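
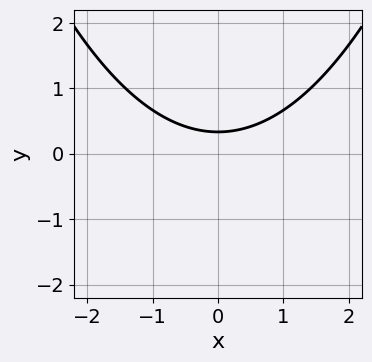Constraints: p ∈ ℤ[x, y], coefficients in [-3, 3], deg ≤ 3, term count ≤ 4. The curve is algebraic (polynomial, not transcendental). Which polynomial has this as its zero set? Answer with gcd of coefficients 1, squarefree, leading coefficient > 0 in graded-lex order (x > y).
x^2 - 3*y + 1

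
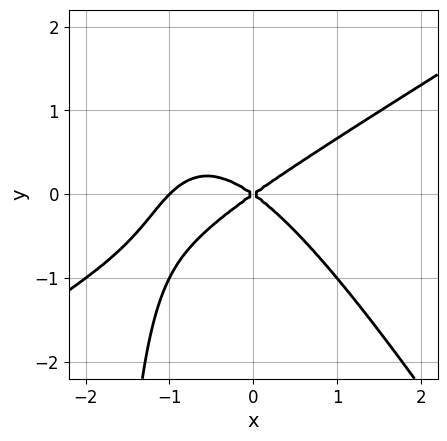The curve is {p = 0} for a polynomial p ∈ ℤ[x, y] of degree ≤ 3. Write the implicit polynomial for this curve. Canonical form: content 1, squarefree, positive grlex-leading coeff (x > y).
x^3 - x^2*y - x*y^2 + x^2 - 2*y^2

1. The degree is 3 — no degree-2 curve has this shape.
2. Observable constraints: among the integer gridlines, it crosses the x-axis at x ∈ {-1, 0}; it crosses the y-axis at the gridline y = 0.
3. These observations pin down the coefficients.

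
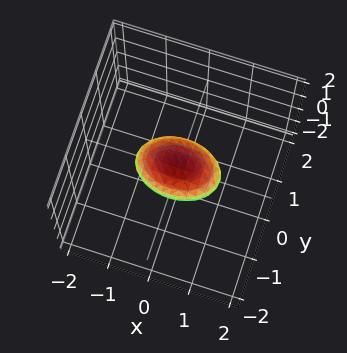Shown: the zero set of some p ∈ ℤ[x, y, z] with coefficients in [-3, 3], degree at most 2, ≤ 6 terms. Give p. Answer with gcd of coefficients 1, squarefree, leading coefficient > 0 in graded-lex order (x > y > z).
x^2 + 2*y^2 + 2*z^2 - 1

Degree: bounded and convex; a quadric, so deg p = 2.
Symmetries: it's symmetric under z → −z, forcing even powers of z; mirror symmetry x ↦ −x ⇒ only even powers of x; mirror symmetry y ↦ −y ⇒ only even powers of y.
Checking where it meets the axes: the x-axis gridline crossings are at x ∈ {-1, 1}.
Together with the visible shape, these determine p as stated.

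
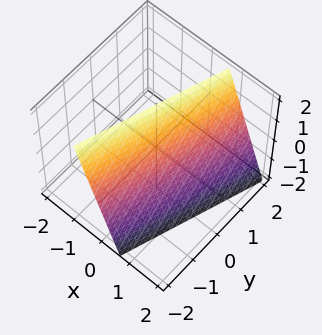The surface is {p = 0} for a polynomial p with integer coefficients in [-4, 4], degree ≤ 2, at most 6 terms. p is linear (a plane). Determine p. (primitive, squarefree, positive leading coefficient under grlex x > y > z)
3*x - y + z - 2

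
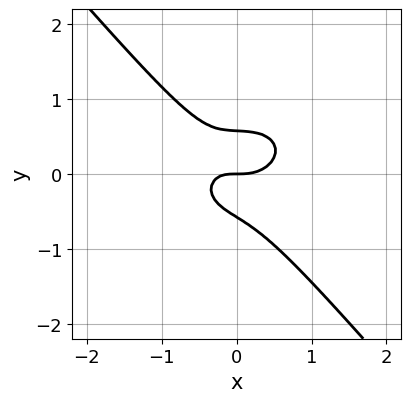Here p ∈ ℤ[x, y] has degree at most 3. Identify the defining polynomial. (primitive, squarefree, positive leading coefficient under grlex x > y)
First, deg p = 3. The shape is more complex than any degree-2 curve.
Then, observable constraints: it crosses the y-axis at the gridline y = 0; one x-axis crossing is at x = 0.
Finally, together with the visible shape, these determine p as stated.

2*x^3 + 2*x*y^2 + 3*y^3 - x*y - y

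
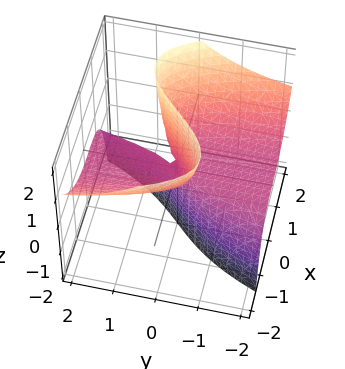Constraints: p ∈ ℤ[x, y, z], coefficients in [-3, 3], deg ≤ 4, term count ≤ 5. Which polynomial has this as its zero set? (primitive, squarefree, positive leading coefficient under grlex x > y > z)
(a) deg p = 3.
(b) From the visible intercepts: it meets the x-axis at x = 0 (among the integer gridlines); the visible z-axis segment lies entirely on the surface.
(c) Fitting integer coefficients to these (and the overall shape) gives p.

x^3 - 2*x*z + 2*y*z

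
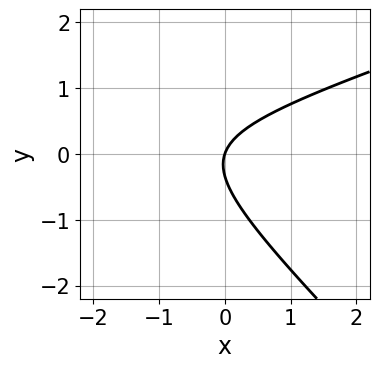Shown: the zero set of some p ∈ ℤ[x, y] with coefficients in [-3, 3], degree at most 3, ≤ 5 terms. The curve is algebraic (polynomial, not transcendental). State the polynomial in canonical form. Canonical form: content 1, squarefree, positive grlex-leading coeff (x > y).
x^2 - 2*x*y - 3*y^2 + 3*x - y

First, degree: a generic line meets the curve in up to 2 points, so deg p = 2.
Next, observable constraints: it crosses the y-axis at the gridline y = 0; it meets the x-axis at x = 0 (among the integer gridlines).
Finally, assembling these constraints gives the stated polynomial.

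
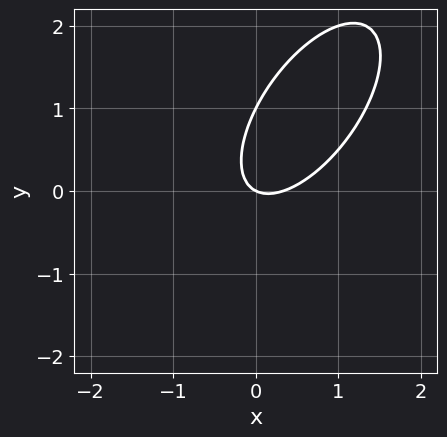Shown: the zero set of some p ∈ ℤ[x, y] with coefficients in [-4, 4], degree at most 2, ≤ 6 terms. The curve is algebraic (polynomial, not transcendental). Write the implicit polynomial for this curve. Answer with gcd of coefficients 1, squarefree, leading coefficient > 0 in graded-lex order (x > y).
3*x^2 - 3*x*y + 2*y^2 - x - 2*y

Degree: no degree-1 curve has this shape, so deg p = 2.
Checking where it meets the axes: the y-axis gridline crossings are at y ∈ {0, 1}; one x-axis crossing is at x = 0.
The integer polynomial consistent with all of this is the stated p.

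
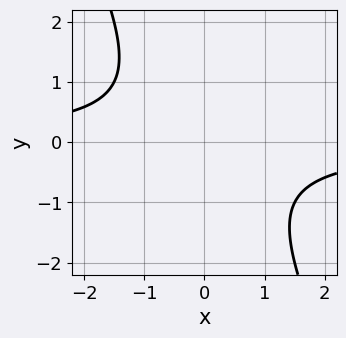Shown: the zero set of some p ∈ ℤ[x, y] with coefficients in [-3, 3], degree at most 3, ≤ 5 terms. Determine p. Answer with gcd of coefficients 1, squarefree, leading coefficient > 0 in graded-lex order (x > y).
2*x*y + y^2 + 2

First, degree: the shape is more complex than any degree-1 curve, so deg p = 2.
Next, reading off the gridlines: the curve avoids every integer y-axis point in the box; no x-intercept at any integer in the box.
Finally, these observations pin down the coefficients.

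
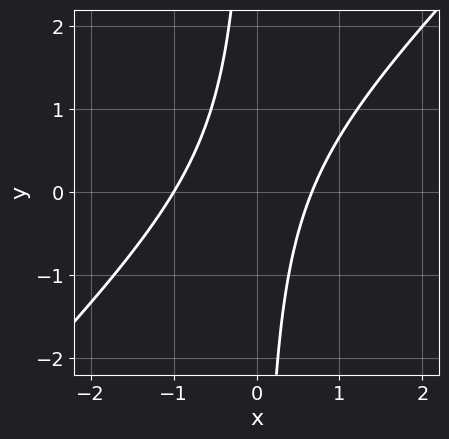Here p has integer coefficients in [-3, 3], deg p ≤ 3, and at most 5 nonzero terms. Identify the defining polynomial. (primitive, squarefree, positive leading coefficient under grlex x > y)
First, deg p = 2. A generic line meets the curve in up to 2 points.
Then, observable constraints: it meets the x-axis at x = -1 (among the integer gridlines); no y-intercept at any integer in the box.
Finally, fitting integer coefficients to these (and the overall shape) gives p.

3*x^2 - 3*x*y + x - 2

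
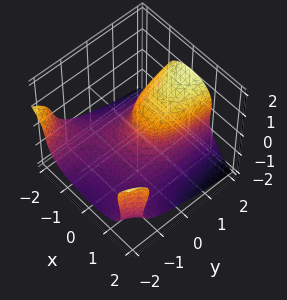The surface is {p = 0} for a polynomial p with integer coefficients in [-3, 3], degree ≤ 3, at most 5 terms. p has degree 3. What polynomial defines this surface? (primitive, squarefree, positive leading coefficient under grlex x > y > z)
2*x^2*y + 3*z^3 + 2*x^2 - x*z - 3*y

1. Degree: a generic line meets the surface in up to 3 points, so deg p = 3.
2. Observable constraints: it meets the z-axis at z = 0 (among the integer gridlines); one x-axis crossing is at x = 0; one y-axis crossing is at y = 0.
3. Assembling these constraints gives the stated polynomial.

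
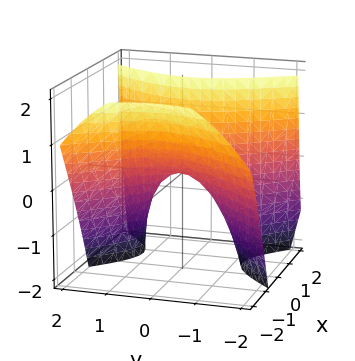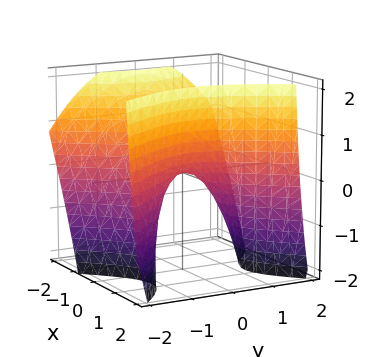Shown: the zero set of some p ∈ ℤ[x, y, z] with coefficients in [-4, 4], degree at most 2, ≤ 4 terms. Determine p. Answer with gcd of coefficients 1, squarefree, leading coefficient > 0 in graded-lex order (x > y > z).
3*x^2 + 2*x*z - 2*y^2 - 2*z

(a) deg p = 2.
(b) From the axis intercepts and sections: it crosses the y-axis at the gridline y = 0; one x-axis crossing is at x = 0; it crosses the z-axis at the gridline z = 0.
(c) These observations pin down the coefficients.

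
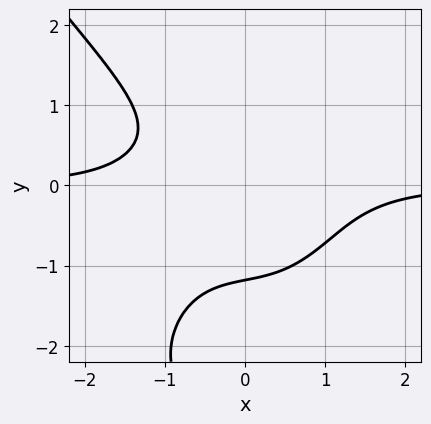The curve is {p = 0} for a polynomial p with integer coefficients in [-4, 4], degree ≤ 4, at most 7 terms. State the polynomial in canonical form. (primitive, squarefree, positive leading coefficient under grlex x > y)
2*x^3*y + y^4 + 3*y^3 + x*y + 3

First, the degree is 4 — a generic line meets the curve in up to 4 points.
Then, checking where it meets the axes: it misses every integer gridline on the x-axis.
Finally, matching integer coefficients to the picture gives p.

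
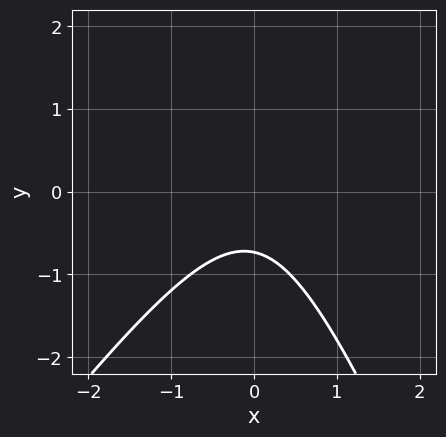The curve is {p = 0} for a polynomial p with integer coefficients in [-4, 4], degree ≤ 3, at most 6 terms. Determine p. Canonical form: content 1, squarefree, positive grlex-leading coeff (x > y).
The degree is 2 — no degree-1 curve has this shape.
Reading off the gridlines: it misses every integer gridline on the x-axis.
Assembling these constraints gives the stated polynomial.

3*x^2 - x*y - y^2 + 2*y + 2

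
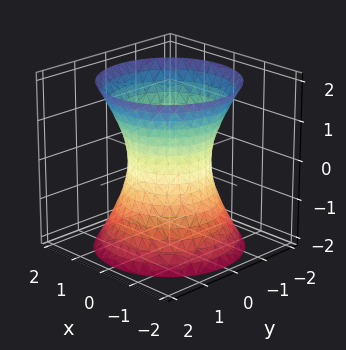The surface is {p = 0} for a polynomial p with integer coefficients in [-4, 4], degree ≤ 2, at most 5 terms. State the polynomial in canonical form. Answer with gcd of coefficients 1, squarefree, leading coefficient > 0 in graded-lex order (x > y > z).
(a) Degree: the shape is more complex than any degree-1 surface, so deg p = 2.
(b) Symmetry: the z-axis is an axis of rotation, so x and y enter only as x² + y².
(c) From the visible intercepts: among the integer gridlines, it crosses the x-axis at x ∈ {-1, 1}; among the integer gridlines, it crosses the y-axis at y ∈ {-1, 1}; a circular section at z = 0 has radius exactly 1; the surface avoids every integer z-axis point in the box.
(d) Fitting integer coefficients to these (and the overall shape) gives p.

2*x^2 + 2*y^2 - z^2 - 2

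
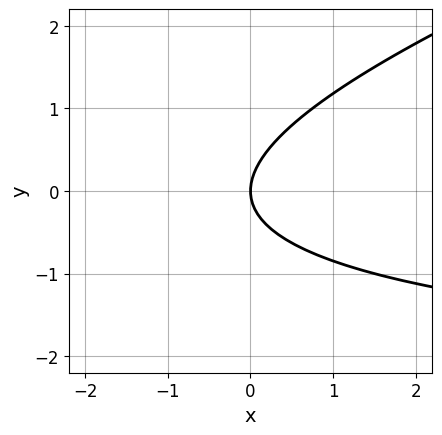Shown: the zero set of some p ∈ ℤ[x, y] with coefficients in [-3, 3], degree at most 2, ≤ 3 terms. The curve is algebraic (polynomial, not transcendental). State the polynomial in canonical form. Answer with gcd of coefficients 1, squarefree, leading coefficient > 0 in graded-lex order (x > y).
(a) Degree: a generic line meets the curve in up to 2 points, so deg p = 2.
(b) From the axis intercepts and sections: it meets the y-axis at y = 0 (among the integer gridlines); it meets the x-axis at x = 0 (among the integer gridlines).
(c) Matching integer coefficients to the picture gives p.

x*y - 3*y^2 + 3*x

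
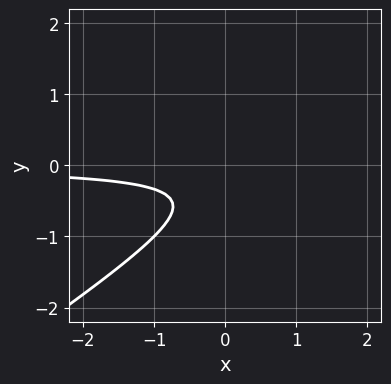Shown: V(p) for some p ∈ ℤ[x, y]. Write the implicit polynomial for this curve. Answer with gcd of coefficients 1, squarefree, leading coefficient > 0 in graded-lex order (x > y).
(a) The degree is 2 — a generic line meets the curve in up to 2 points.
(b) From the axis intercepts and sections: the curve avoids every integer y-axis point in the box; the curve avoids every integer x-axis point in the box.
(c) The integer polynomial consistent with all of this is the stated p.

2*x*y - 3*y^2 - 2*y - 1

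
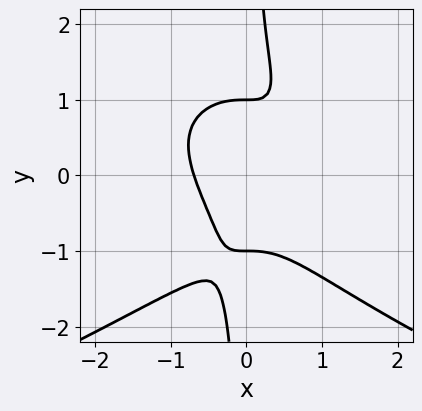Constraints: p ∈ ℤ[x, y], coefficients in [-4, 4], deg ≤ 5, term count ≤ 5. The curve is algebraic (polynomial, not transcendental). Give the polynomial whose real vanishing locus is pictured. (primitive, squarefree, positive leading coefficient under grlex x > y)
The degree is 4 — a generic line meets the curve in up to 4 points.
Checking where it meets the axes: the y-axis gridline crossings are at y ∈ {-1, 1}.
Assembling these constraints gives the stated polynomial.

2*x*y^3 + 3*x^3 - 2*x*y - y^2 + 1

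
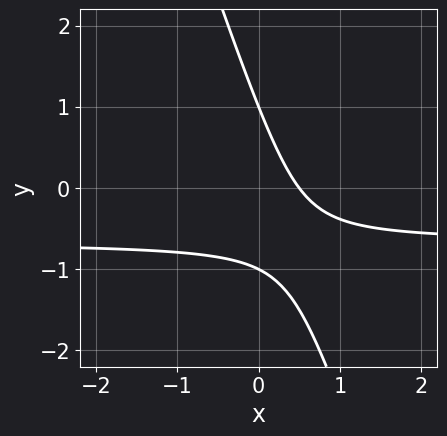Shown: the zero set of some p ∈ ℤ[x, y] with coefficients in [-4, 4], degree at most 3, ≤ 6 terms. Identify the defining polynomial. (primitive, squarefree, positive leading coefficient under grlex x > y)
1. The degree is 2 — the shape is more complex than any degree-1 curve.
2. Observable constraints: the y-axis gridline crossings are at y ∈ {-1, 1}.
3. Putting this together gives p.

3*x*y + y^2 + 2*x - 1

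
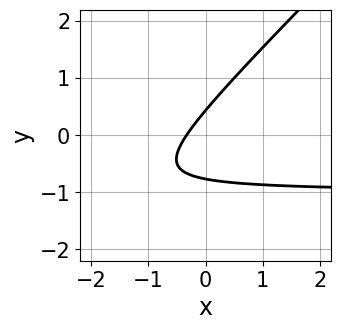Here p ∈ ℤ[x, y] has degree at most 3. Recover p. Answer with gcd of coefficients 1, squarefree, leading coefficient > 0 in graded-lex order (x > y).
3*x*y - 3*y^2 + 3*x - y + 1

(a) Degree: no degree-1 curve has this shape, so deg p = 2.
(b) Putting this together gives p.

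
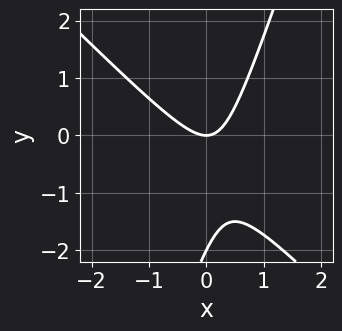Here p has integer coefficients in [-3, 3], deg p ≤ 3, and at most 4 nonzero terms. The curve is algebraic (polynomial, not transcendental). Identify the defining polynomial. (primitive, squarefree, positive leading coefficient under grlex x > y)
Degree: no degree-1 curve has this shape, so deg p = 2.
Reading off the gridlines: it meets the x-axis at x = 0 (among the integer gridlines); the y-axis gridline crossings are at y ∈ {-2, 0}.
Assembling these constraints gives the stated polynomial.

3*x^2 + 2*x*y - y^2 - 2*y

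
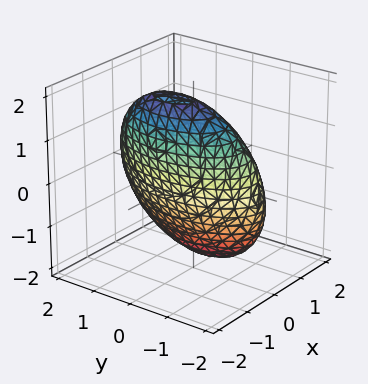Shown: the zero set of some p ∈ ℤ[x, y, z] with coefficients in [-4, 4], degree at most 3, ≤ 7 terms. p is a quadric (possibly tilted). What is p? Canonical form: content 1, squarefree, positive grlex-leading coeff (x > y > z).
1. deg p = 2. No degree-1 surface has this shape.
2. Observable constraints: the x-axis gridline crossings are at x ∈ {-1, 1}.
3. These observations pin down the coefficients.

3*x^2 + 2*x*z + y^2 + z^2 - 3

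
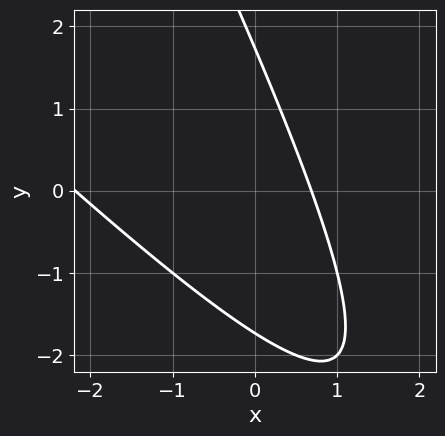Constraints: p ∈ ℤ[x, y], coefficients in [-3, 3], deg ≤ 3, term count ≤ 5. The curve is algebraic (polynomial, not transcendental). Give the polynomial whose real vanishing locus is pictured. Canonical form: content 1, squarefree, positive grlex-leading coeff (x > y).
2*x^2 + 3*x*y + y^2 + 3*x - 3

(a) Degree: the shape is more complex than any degree-1 curve, so deg p = 2.
(b) The integer polynomial consistent with all of this is the stated p.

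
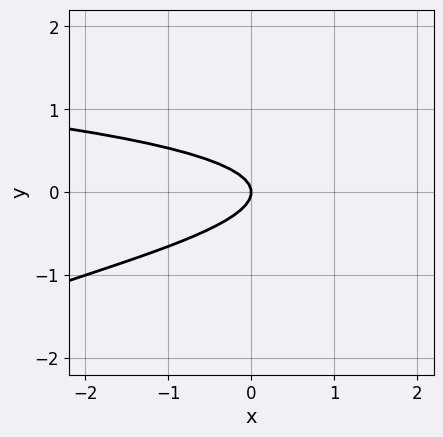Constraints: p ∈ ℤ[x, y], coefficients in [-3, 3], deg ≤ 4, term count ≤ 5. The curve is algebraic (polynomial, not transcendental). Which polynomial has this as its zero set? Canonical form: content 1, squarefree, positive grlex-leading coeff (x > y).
(a) Degree: a generic line meets the curve in up to 3 points, so deg p = 3.
(b) Checking where it meets the axes: it crosses the x-axis at the gridline x = 0; it meets the y-axis at y = 0 (among the integer gridlines).
(c) The integer polynomial consistent with all of this is the stated p.

y^3 + 3*y^2 + x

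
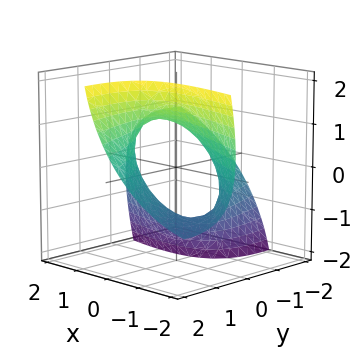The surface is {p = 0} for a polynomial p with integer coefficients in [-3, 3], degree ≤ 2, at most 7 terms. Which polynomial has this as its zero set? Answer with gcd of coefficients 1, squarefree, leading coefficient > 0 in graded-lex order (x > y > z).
x^2 + 3*x*y + y^2 - 3*y*z + z^2 - 2

First, degree: the shape is more complex than any degree-1 surface, so deg p = 2.
Finally, solving for integer coefficients yields p as stated.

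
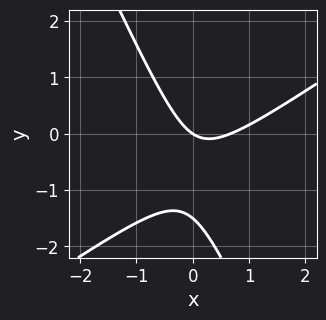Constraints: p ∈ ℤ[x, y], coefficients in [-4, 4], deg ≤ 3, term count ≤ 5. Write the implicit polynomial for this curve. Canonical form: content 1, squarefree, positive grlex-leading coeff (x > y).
First, deg p = 2.
Then, from the axis intercepts and sections: one y-axis crossing is at y = 0; it crosses the x-axis at the gridline x = 0.
Finally, the integer polynomial consistent with all of this is the stated p.

3*x^2 - 3*x*y - 2*y^2 - 2*x - 3*y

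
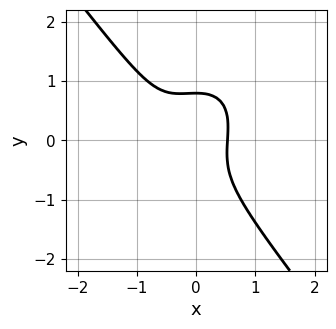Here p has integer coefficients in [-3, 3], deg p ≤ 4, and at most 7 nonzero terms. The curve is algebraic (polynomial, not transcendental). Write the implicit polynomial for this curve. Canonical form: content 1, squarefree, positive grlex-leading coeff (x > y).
3*x^3 - x^2*y + 2*y^3 + 2*x^2 - 1

(a) Degree: a generic line meets the curve in up to 3 points, so deg p = 3.
(b) Solving for integer coefficients yields p as stated.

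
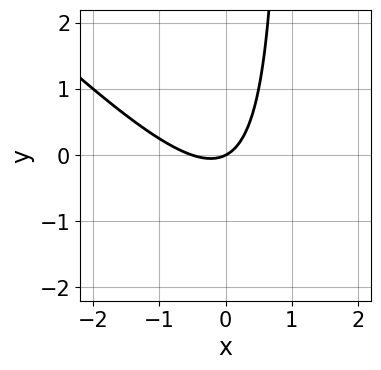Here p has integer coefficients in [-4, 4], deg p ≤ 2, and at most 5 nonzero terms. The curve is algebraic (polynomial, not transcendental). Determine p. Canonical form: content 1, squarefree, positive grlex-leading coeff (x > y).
(a) deg p = 2.
(b) Against the integer gridlines: it crosses the y-axis at the gridline y = 0; one x-axis crossing is at x = 0.
(c) Fitting integer coefficients to these (and the overall shape) gives p.

2*x^2 + 2*x*y + x - 2*y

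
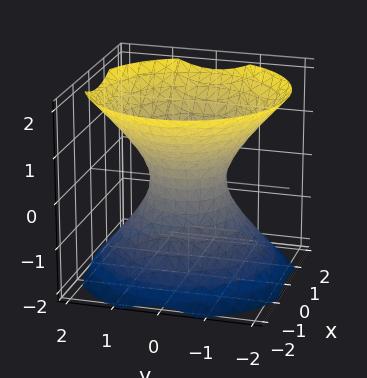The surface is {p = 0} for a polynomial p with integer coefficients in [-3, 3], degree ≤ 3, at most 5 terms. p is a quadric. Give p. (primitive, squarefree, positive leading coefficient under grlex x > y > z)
(a) deg p = 2. An hourglass — one-sheet hyperboloid; a quadric.
(b) Symmetries: the z-axis is an axis of rotation, so x and y enter only as x² + y²; mirror symmetry z ↦ −z ⇒ only even powers of z.
(c) Against the integer gridlines: it misses every integer gridline on the z-axis; a circular section at z = 1 has radius between 1 and 2.
(d) These observations pin down the coefficients.

3*x^2 + 3*y^2 - 3*z^2 - 2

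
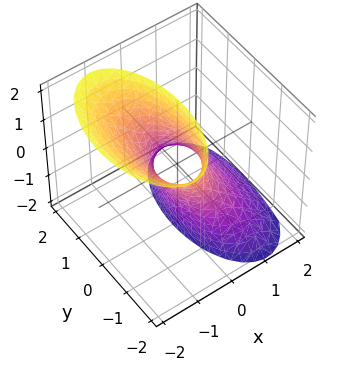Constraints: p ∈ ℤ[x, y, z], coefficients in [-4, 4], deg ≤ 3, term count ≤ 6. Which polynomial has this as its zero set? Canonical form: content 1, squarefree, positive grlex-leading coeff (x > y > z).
1. The degree is 2 — the shape is more complex than any degree-1 surface.
2. Checking where it meets the axes: among the integer gridlines, it crosses the y-axis at y ∈ {-1, 1}; the surface avoids every integer z-axis point in the box.
3. Together with the visible shape, these determine p as stated.

3*x^2 + 3*x*z + y^2 - 1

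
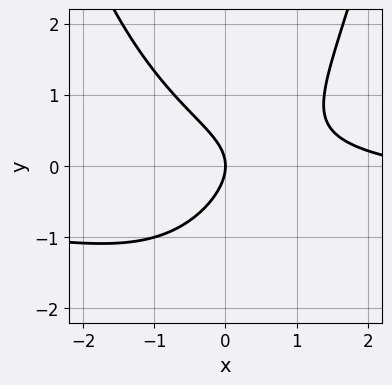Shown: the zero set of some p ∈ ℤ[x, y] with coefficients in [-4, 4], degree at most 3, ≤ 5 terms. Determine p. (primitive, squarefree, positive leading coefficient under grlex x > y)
Degree: no degree-2 curve has this shape, so deg p = 3.
Reading off the gridlines: one y-axis crossing is at y = 0; one x-axis crossing is at x = 0.
Putting this together gives p.

2*x^2*y + x^2 + x*y - 3*y^2 - 3*x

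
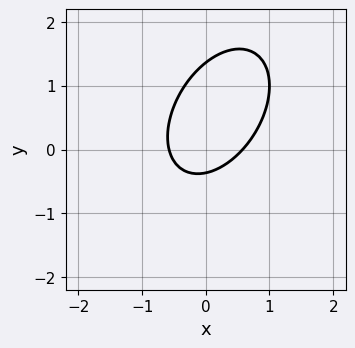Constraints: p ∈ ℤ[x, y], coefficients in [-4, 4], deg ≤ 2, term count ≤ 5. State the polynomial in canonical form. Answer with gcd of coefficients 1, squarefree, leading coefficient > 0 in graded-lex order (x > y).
deg p = 2. A generic line meets the curve in up to 2 points.
Solving for integer coefficients yields p as stated.

3*x^2 - 2*x*y + 2*y^2 - 2*y - 1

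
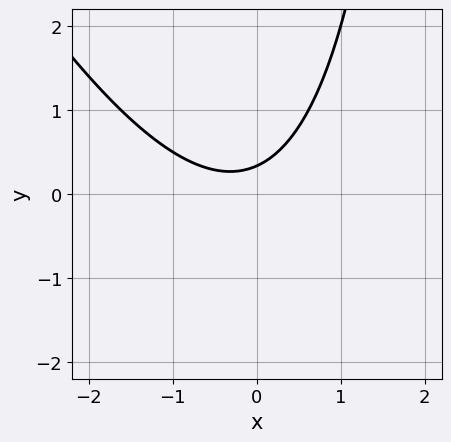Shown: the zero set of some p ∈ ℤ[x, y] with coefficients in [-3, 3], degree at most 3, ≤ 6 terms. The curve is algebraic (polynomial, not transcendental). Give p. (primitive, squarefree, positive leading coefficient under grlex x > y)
First, deg p = 2. A generic line meets the curve in up to 2 points.
Next, checking where it meets the axes: the curve avoids every integer x-axis point in the box.
Finally, matching integer coefficients to the picture gives p.

2*x^2 + x*y + x - 3*y + 1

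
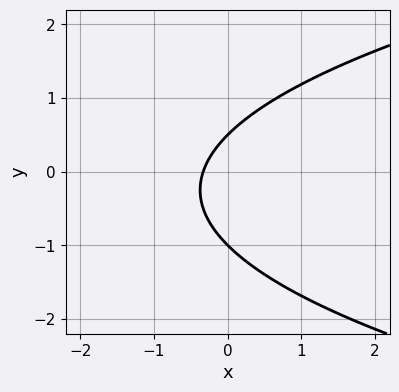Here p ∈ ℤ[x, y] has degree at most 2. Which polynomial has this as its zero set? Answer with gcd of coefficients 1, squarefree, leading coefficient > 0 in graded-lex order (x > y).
2*y^2 - 3*x + y - 1

(a) Degree: a generic line meets the curve in up to 2 points, so deg p = 2.
(b) From the axis intercepts and sections: it crosses the y-axis at the gridline y = -1.
(c) Together with the visible shape, these determine p as stated.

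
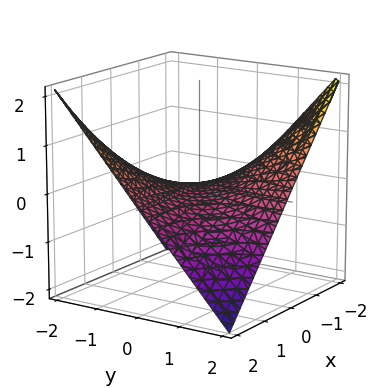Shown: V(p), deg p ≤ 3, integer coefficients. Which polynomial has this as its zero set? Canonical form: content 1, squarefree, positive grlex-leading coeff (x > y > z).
First, degree: a hyperbolic paraboloid; a quadric, so deg p = 2.
Next, from the axis intercepts and sections: the visible y-axis segment lies entirely on the surface; every point of the x-axis in the box is on the surface; it crosses the z-axis at the gridline z = 0.
Finally, solving for integer coefficients yields p as stated.

x*y + 2*z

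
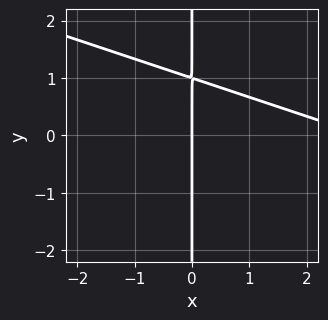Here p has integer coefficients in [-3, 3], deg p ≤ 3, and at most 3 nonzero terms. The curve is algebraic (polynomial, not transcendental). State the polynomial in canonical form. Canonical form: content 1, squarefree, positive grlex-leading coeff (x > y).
x^2 + 3*x*y - 3*x

1. deg p = 2.
2. Against the integer gridlines: one x-axis crossing is at x = 0; every point of the y-axis in the box is on the curve.
3. These observations pin down the coefficients.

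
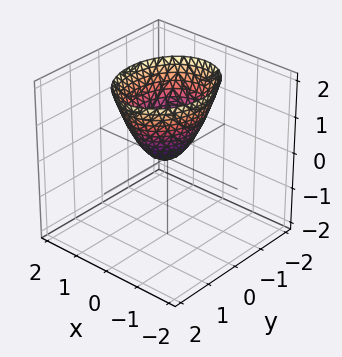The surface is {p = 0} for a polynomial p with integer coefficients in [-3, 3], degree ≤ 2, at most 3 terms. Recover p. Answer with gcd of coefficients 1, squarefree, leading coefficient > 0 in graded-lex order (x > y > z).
1. Degree: a paraboloid; a quadric, so deg p = 2.
2. Symmetries: the y ↦ −y reflection is a symmetry, so y appears only in even powers; mirror symmetry x ↦ −x ⇒ only even powers of x.
3. Checking where it meets the axes: it crosses the y-axis at the gridline y = 0; one x-axis crossing is at x = 0.
4. Assembling these constraints gives the stated polynomial.

3*x^2 + 2*y^2 - 2*z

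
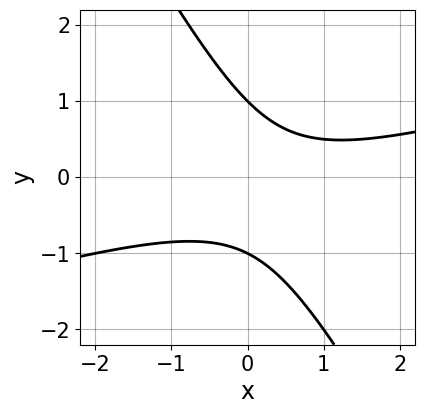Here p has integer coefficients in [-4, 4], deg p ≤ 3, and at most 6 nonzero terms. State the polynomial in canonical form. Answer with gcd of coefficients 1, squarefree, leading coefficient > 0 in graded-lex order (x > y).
deg p = 2. The shape is more complex than any degree-1 curve.
Checking where it meets the axes: no x-intercept at any integer in the box; among the integer gridlines, it crosses the y-axis at y ∈ {-1, 1}.
Solving for integer coefficients yields p as stated.

x^2 - 3*x*y - 2*y^2 - x + 2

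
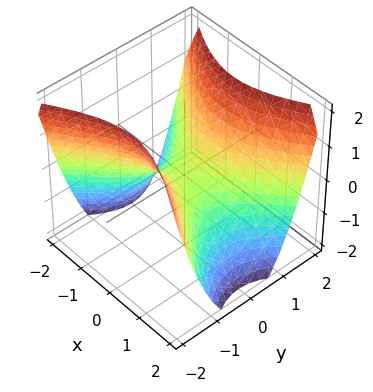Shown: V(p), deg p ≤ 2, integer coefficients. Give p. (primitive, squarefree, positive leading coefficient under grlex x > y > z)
Degree: a saddle surface; a quadric, so deg p = 2.
Symmetries: it's symmetric under x → −x, forcing even powers of x; it's symmetric under y → −y, forcing even powers of y.
Observable constraints: one z-axis crossing is at z = 0; it meets the y-axis at y = 0 (among the integer gridlines); it crosses the x-axis at the gridline x = 0.
The integer polynomial consistent with all of this is the stated p.

2*x^2 - 3*y^2 + 3*z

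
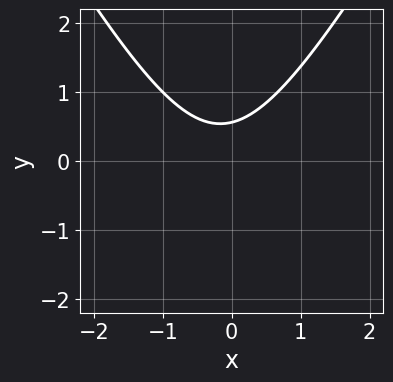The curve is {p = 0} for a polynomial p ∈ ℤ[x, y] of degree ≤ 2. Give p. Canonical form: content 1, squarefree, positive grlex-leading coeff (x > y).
(a) deg p = 2.
(b) Checking where it meets the axes: the curve avoids every integer x-axis point in the box.
(c) Solving for integer coefficients yields p as stated.

3*x^2 - y^2 + x - 3*y + 2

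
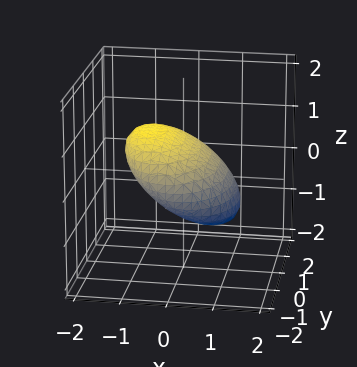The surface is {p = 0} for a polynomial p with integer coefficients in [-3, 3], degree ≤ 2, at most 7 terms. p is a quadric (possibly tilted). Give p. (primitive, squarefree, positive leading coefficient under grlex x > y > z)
Degree: no degree-1 surface has this shape, so deg p = 2.
Checking where it meets the axes: among the integer gridlines, it crosses the x-axis at x ∈ {-1, 1}.
Together with the visible shape, these determine p as stated.

2*x^2 + 3*x*z + y^2 + 3*z^2 - 2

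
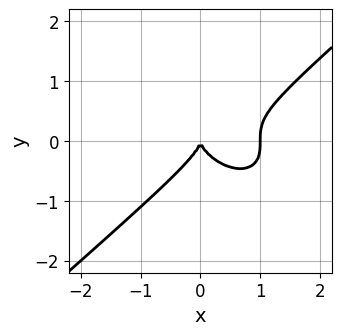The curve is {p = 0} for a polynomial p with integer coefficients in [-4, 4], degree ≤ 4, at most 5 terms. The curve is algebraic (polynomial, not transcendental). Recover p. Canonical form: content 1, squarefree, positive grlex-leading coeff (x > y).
Degree: the shape is more complex than any degree-2 curve, so deg p = 3.
Reading off the gridlines: among the integer gridlines, it crosses the x-axis at x ∈ {0, 1}; it meets the y-axis at y = 0 (among the integer gridlines).
Assembling these constraints gives the stated polynomial.

2*x^3 - 3*y^3 - 2*x^2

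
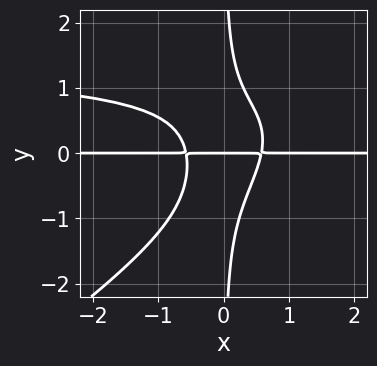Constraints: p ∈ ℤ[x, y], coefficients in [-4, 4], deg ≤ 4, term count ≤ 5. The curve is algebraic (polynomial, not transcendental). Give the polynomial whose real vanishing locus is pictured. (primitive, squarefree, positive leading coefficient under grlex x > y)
(a) deg p = 4.
(b) Checking where it meets the axes: one y-axis crossing is at y = 0; every point of the x-axis in the box is on the curve.
(c) Assembling these constraints gives the stated polynomial.

2*x^2*y^2 - 3*x*y^3 - 3*x^2*y + y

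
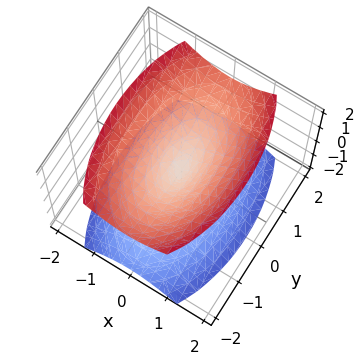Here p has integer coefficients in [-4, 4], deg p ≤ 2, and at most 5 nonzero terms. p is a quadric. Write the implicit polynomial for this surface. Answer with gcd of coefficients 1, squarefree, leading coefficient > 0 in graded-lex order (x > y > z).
3*x^2 + y^2 - 2*z^2

First, I count 2 distinct pieces.
Next, the degree is 2 — a double cone through the origin; a quadric.
Then, symmetries: mirror symmetry y ↦ −y ⇒ only even powers of y; the z ↦ −z reflection is a symmetry, so z appears only in even powers; it's symmetric under x → −x, forcing even powers of x.
Then, reading off the gridlines: it meets the x-axis at x = 0 (among the integer gridlines); one y-axis crossing is at y = 0.
Finally, these observations pin down the coefficients.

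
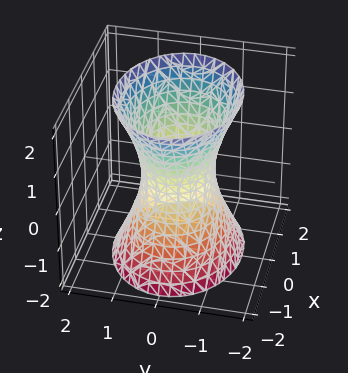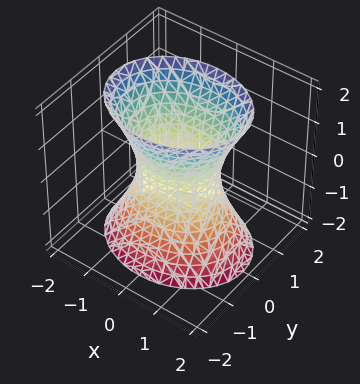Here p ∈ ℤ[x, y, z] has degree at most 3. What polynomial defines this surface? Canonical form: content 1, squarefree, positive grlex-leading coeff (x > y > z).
2*x^2 + 3*y^2 - z^2 - 2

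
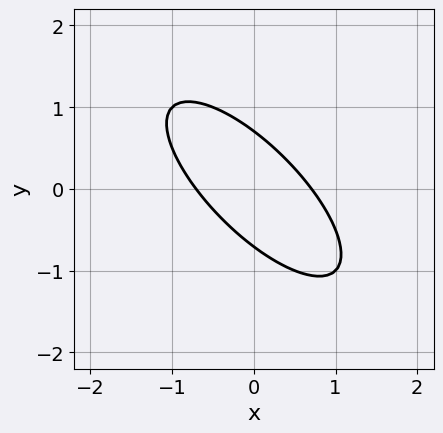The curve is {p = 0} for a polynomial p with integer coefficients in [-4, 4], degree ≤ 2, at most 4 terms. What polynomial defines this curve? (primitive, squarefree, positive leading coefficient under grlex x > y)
2*x^2 + 3*x*y + 2*y^2 - 1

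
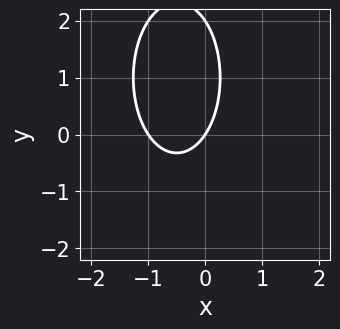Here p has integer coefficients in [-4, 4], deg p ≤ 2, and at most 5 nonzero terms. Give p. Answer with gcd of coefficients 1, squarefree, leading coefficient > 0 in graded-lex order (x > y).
3*x^2 + y^2 + 3*x - 2*y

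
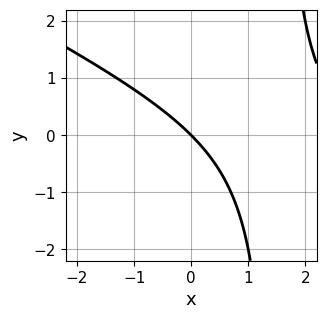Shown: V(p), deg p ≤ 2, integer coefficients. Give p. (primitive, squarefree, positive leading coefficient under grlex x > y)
1. The degree is 2 — a generic line meets the curve in up to 2 points.
2. From the axis intercepts and sections: one y-axis crossing is at y = 0; it crosses the x-axis at the gridline x = 0.
3. The integer polynomial consistent with all of this is the stated p.

x^2 + 2*x*y - 3*x - 3*y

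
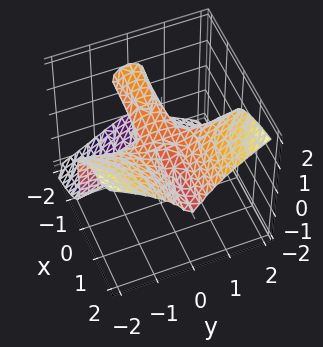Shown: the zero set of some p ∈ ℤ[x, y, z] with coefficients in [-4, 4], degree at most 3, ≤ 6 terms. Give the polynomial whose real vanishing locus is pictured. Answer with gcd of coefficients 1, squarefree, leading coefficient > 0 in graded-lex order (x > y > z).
(a) deg p = 3. The shape is more complex than any degree-2 surface.
(b) From the visible intercepts: every point of the x-axis in the box is on the surface; the visible y-axis segment lies entirely on the surface.
(c) Fitting integer coefficients to these (and the overall shape) gives p.

3*x*y^2 - 3*z^3 - x*z + z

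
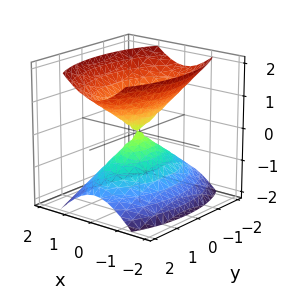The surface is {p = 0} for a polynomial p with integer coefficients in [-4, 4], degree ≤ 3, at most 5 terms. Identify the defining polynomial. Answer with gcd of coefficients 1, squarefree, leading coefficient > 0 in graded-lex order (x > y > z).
I count 2 distinct pieces.
Degree: two nappes meeting at a single point; a quadric, so deg p = 2.
Symmetries: the x ↦ −x reflection is a symmetry, so x appears only in even powers; mirror symmetry z ↦ −z ⇒ only even powers of z; it's symmetric under y → −y, forcing even powers of y.
Against the integer gridlines: it meets the x-axis at x = 0 (among the integer gridlines); it crosses the z-axis at the gridline z = 0; one y-axis crossing is at y = 0.
These observations pin down the coefficients.

3*x^2 + y^2 - 2*z^2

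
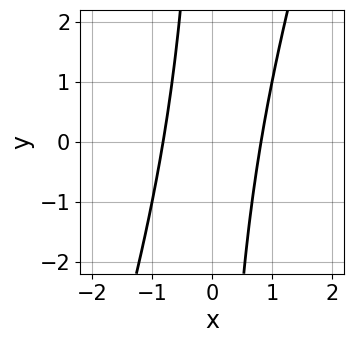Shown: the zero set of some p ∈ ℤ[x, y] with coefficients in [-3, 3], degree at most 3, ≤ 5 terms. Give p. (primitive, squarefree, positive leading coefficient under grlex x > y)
deg p = 2. The shape is more complex than any degree-1 curve.
Against the integer gridlines: it misses every integer gridline on the y-axis.
Together with the visible shape, these determine p as stated.

3*x^2 - x*y - 2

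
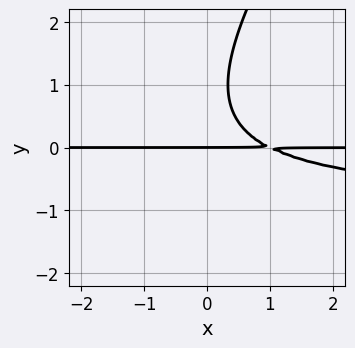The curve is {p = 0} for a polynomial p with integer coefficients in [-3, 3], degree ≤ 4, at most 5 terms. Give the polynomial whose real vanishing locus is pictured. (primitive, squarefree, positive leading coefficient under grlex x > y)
3*x*y^2 - 2*y^3 + 3*x*y + 3*y^2 - 3*y

1. The degree is 3 — the shape is more complex than any degree-2 curve.
2. Reading off the gridlines: it crosses the y-axis at the gridline y = 0; every point of the x-axis in the box is on the curve.
3. The integer polynomial consistent with all of this is the stated p.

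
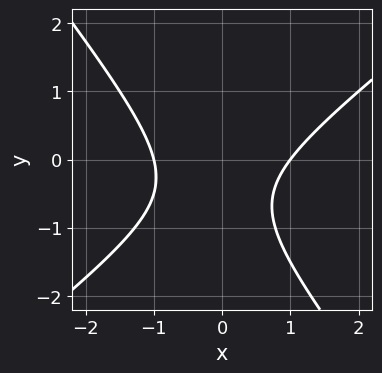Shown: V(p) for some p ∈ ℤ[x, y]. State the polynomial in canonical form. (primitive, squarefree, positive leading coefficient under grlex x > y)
2*x^2 - x*y - 2*y^2 - 2*y - 2

Degree: a generic line meets the curve in up to 2 points, so deg p = 2.
From the axis intercepts and sections: no y-intercept at any integer in the box; the x-axis gridline crossings are at x ∈ {-1, 1}.
Solving for integer coefficients yields p as stated.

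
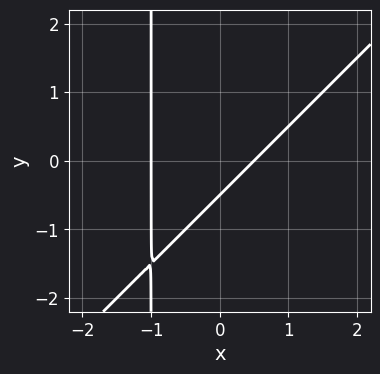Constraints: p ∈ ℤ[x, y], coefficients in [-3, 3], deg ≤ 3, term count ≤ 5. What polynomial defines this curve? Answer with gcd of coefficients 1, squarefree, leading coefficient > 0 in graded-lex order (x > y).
First, deg p = 2. No degree-1 curve has this shape.
Next, reading off the gridlines: it meets the x-axis at x = -1 (among the integer gridlines).
Finally, together with the visible shape, these determine p as stated.

2*x^2 - 2*x*y + x - 2*y - 1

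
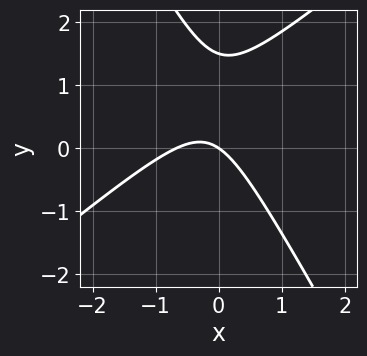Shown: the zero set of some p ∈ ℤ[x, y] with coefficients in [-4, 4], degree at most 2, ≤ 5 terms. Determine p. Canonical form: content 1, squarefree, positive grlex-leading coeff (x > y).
3*x^2 - 2*x*y - 2*y^2 + 2*x + 3*y

deg p = 2. The shape is more complex than any degree-1 curve.
Checking where it meets the axes: one x-axis crossing is at x = 0; it crosses the y-axis at the gridline y = 0.
Fitting integer coefficients to these (and the overall shape) gives p.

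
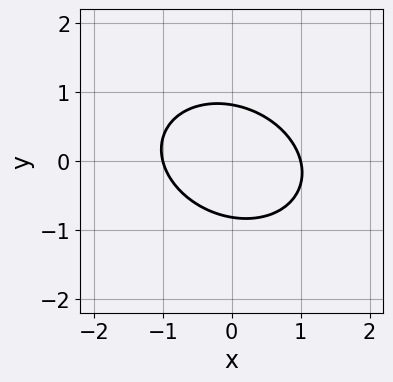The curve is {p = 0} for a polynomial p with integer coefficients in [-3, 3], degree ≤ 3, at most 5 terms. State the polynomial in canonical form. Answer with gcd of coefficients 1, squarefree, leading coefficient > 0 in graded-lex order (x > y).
(a) The degree is 2 — no degree-1 curve has this shape.
(b) Reading off the gridlines: among the integer gridlines, it crosses the x-axis at x ∈ {-1, 1}.
(c) Fitting integer coefficients to these (and the overall shape) gives p.

2*x^2 + x*y + 3*y^2 - 2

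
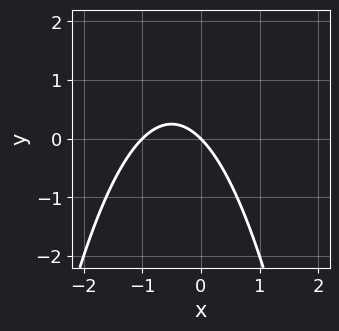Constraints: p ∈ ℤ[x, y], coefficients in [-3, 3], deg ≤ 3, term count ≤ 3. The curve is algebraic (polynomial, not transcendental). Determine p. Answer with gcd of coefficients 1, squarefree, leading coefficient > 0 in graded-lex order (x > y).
x^2 + x + y

1. Degree: a generic line meets the curve in up to 2 points, so deg p = 2.
2. Checking where it meets the axes: among the integer gridlines, it crosses the x-axis at x ∈ {-1, 0}; one y-axis crossing is at y = 0.
3. Putting this together gives p.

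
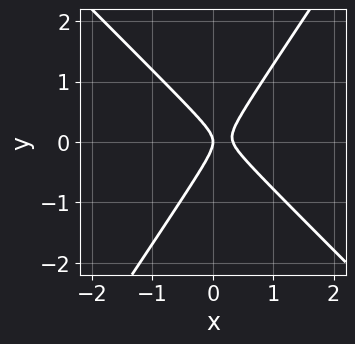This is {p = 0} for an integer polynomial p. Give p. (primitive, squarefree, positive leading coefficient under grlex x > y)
(a) The degree is 2 — the shape is more complex than any degree-1 curve.
(b) From the axis intercepts and sections: it crosses the x-axis at the gridline x = 0; it crosses the y-axis at the gridline y = 0.
(c) Fitting integer coefficients to these (and the overall shape) gives p.

3*x^2 + x*y - 2*y^2 - x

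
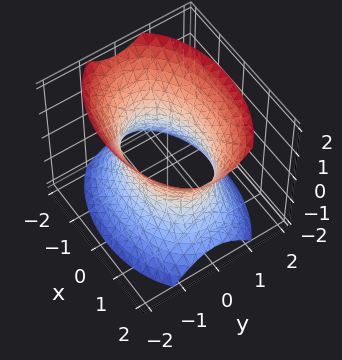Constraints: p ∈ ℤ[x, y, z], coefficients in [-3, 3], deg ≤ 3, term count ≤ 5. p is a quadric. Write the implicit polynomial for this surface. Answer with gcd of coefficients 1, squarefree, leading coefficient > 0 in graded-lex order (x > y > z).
x^2 + 2*y^2 - z^2 - 2

1. deg p = 2.
2. Symmetries: it's symmetric under x → −x, forcing even powers of x; it's symmetric under z → −z, forcing even powers of z; it's symmetric under y → −y, forcing even powers of y.
3. Reading off the gridlines: the y-axis gridline crossings are at y ∈ {-1, 1}; it misses every integer gridline on the z-axis.
4. These observations pin down the coefficients.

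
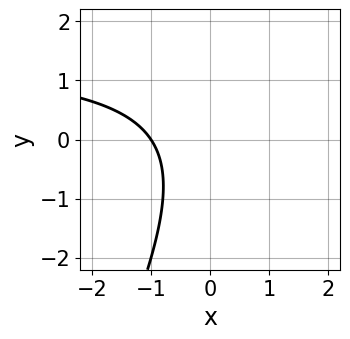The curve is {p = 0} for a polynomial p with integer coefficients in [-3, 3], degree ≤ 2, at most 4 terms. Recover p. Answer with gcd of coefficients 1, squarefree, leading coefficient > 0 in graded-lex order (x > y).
(a) The degree is 2 — a generic line meets the curve in up to 2 points.
(b) Observable constraints: no y-intercept at any integer in the box; it meets the x-axis at x = -1 (among the integer gridlines).
(c) Solving for integer coefficients yields p as stated.

2*x*y - y^2 - 3*x - 3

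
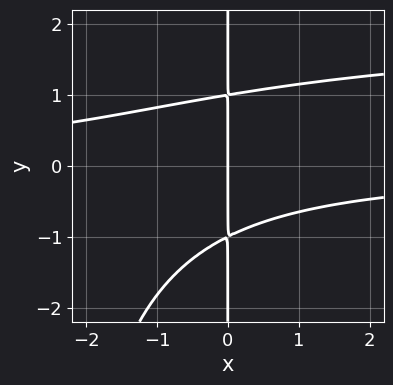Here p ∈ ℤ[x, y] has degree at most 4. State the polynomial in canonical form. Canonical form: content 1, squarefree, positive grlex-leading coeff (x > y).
x^2*y^2 - 2*x^2*y + 3*x*y^2 - 3*x

First, deg p = 4. A generic line meets the curve in up to 4 points.
Next, reading off the gridlines: the visible y-axis segment lies entirely on the curve; one x-axis crossing is at x = 0.
Finally, these observations pin down the coefficients.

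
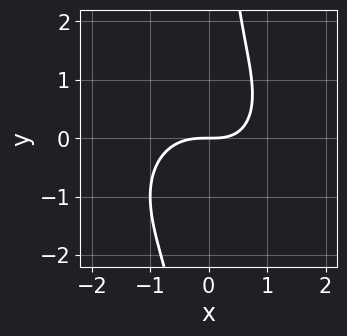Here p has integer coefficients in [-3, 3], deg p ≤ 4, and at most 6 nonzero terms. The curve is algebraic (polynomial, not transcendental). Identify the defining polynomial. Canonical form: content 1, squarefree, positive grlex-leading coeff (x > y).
1. deg p = 3.
2. Observable constraints: it crosses the y-axis at the gridline y = 0; one x-axis crossing is at x = 0.
3. Assembling these constraints gives the stated polynomial.

2*x^3 + 2*x*y^2 + x*y - 3*y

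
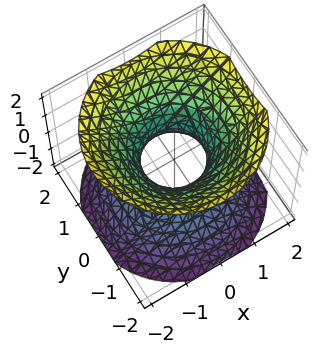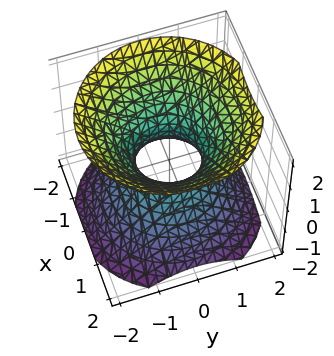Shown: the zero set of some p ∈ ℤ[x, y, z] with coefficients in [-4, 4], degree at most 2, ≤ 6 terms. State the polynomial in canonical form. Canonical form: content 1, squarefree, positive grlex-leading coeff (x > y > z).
3*x^2 + 3*y^2 - 3*z^2 - 2

First, the degree is 2 — the shape is more complex than any degree-1 surface.
Then, symmetries: every cross-section ⟂ z is a circle, so x, y appear only via x² + y².
Then, checking where it meets the axes: the surface avoids every integer z-axis point in the box; a circular section at z = -1 has radius between 1 and 2.
Finally, putting this together gives p.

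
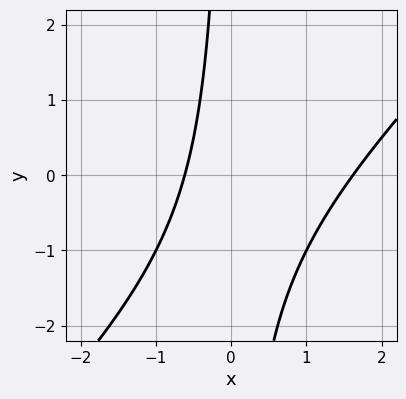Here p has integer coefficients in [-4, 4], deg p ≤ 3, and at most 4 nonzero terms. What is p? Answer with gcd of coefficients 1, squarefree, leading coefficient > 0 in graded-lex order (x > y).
x^2 - x*y - x - 1

First, deg p = 2. A generic line meets the curve in up to 2 points.
Next, checking where it meets the axes: no y-intercept at any integer in the box.
Finally, the integer polynomial consistent with all of this is the stated p.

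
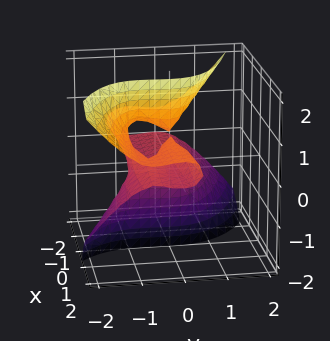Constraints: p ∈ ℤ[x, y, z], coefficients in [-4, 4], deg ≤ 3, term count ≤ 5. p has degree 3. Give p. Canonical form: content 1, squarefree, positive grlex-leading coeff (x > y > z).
(a) deg p = 3. The shape is more complex than any degree-2 surface.
(b) From the axis intercepts and sections: every point of the x-axis in the box is on the surface; every point of the z-axis in the box is on the surface; one y-axis crossing is at y = -1.
(c) Putting this together gives p.

3*x*z^2 + 2*y^3 - 2*x*z + 2*y^2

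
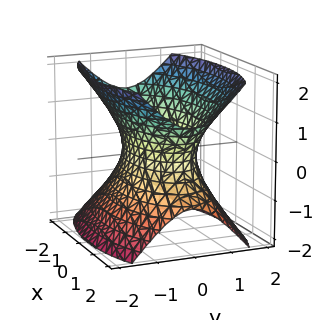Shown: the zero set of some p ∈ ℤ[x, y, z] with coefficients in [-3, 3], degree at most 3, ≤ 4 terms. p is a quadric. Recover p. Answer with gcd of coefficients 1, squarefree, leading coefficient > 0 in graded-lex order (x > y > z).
x^2 + 3*y^2 - 2*z^2 - 2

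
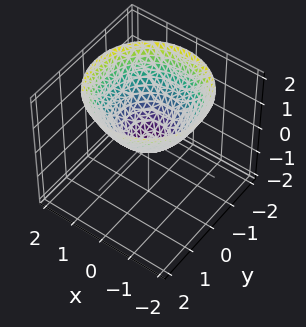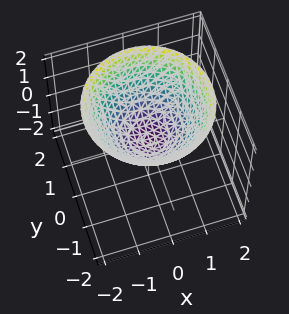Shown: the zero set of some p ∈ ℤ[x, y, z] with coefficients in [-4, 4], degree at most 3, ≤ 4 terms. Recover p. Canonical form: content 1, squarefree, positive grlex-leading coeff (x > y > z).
First, the degree is 2 — a single bowl opening along one axis; a quadric.
Then, symmetries: the z-axis is an axis of rotation, so x and y enter only as x² + y².
Then, reading off the gridlines: it meets the x-axis at x = 0 (among the integer gridlines); it meets the y-axis at y = 0 (among the integer gridlines); a circular section at z = 2 has radius between 1 and 2.
Finally, these observations pin down the coefficients.

2*x^2 + 2*y^2 - 3*z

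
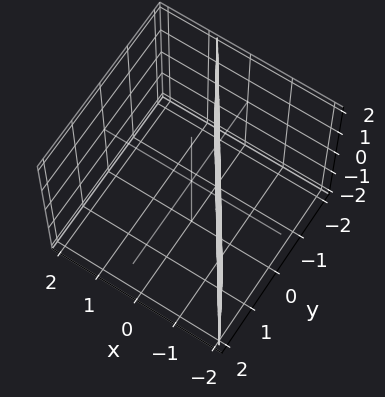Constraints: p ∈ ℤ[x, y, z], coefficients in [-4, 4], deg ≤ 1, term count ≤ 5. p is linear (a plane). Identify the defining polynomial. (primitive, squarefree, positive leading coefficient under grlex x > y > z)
3*x + 2*y + 2

First, the degree is 1 — the surface is flat (a plane).
Next, from the visible intercepts: one y-axis crossing is at y = -1; the surface avoids every integer z-axis point in the box.
Finally, together with the visible shape, these determine p as stated.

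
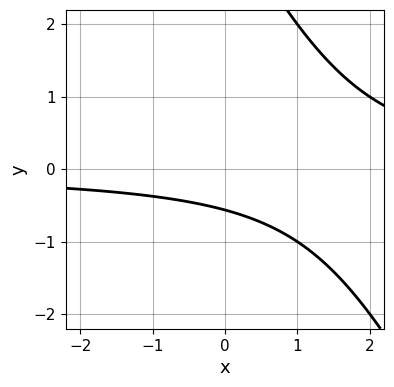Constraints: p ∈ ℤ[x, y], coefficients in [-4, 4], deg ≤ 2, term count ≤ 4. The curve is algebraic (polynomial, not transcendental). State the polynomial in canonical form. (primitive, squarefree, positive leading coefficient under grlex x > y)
2*x*y + y^2 - 3*y - 2

The degree is 2 — no degree-1 curve has this shape.
From the axis intercepts and sections: no x-intercept at any integer in the box.
These observations pin down the coefficients.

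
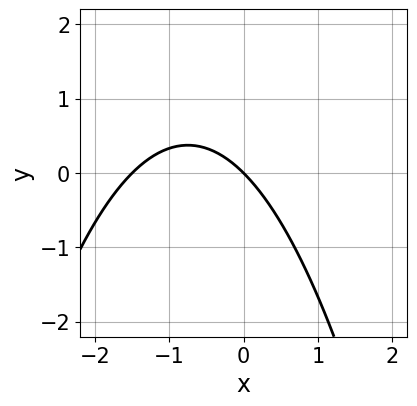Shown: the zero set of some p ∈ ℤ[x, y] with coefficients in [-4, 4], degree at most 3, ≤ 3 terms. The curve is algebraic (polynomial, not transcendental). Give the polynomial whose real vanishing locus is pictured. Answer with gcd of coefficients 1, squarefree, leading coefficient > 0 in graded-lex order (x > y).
2*x^2 + 3*x + 3*y

(a) Degree: the shape is more complex than any degree-1 curve, so deg p = 2.
(b) Reading off the gridlines: it crosses the x-axis at the gridline x = 0; it crosses the y-axis at the gridline y = 0.
(c) Assembling these constraints gives the stated polynomial.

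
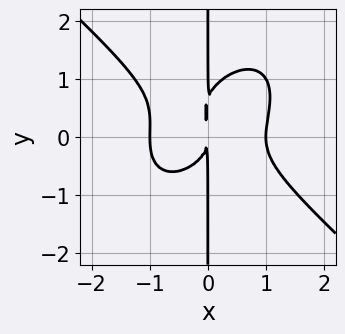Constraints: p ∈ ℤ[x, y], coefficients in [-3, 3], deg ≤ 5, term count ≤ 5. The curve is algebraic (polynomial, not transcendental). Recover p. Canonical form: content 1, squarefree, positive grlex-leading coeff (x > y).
3*x^4 - x^2*y^2 + 3*x*y^3 - 2*x*y^2 - 3*x^2

(a) Degree: a generic line meets the curve in up to 4 points, so deg p = 4.
(b) Against the integer gridlines: the visible y-axis segment lies entirely on the curve; the x-axis gridline crossings are at x ∈ {-1, 1}.
(c) These observations pin down the coefficients.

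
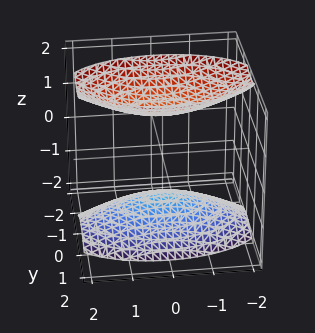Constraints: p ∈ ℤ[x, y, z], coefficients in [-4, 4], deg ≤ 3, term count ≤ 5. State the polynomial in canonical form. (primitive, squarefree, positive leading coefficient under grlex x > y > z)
There are 2 components. They look like related sheets of one shape, so recover p as a whole.
Degree: two separate bowl-shaped sheets opening away from each other; a quadric, so deg p = 2.
Symmetries: the z ↦ −z reflection is a symmetry, so z appears only in even powers; mirror symmetry y ↦ −y ⇒ only even powers of y; the x ↦ −x reflection is a symmetry, so x appears only in even powers.
From the axis intercepts and sections: it misses every integer gridline on the y-axis; no x-intercept at any integer in the box.
Assembling these constraints gives the stated polynomial.

x^2 + 3*y^2 - 2*z^2 + 3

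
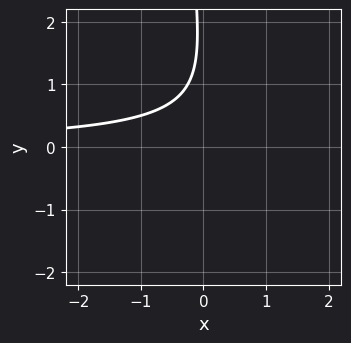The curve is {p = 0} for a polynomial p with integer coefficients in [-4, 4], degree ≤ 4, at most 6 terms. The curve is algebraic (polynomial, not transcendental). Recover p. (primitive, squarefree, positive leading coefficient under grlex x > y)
x*y^2 + 3*x*y + y^2 - 3*y + 3

1. The degree is 3 — a generic line meets the curve in up to 3 points.
2. Checking where it meets the axes: it misses every integer gridline on the y-axis; no x-intercept at any integer in the box.
3. Solving for integer coefficients yields p as stated.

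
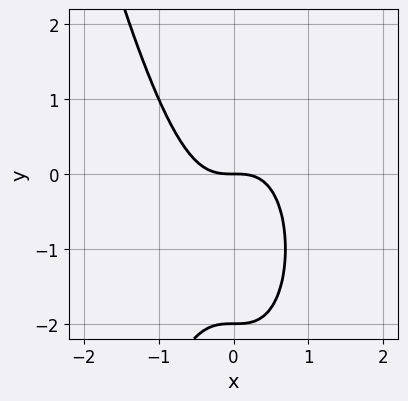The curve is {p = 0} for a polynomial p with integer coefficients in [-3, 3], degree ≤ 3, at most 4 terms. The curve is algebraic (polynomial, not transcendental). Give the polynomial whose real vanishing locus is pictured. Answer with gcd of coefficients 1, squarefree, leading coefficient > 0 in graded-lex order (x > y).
3*x^3 + y^2 + 2*y

1. deg p = 3. A generic line meets the curve in up to 3 points.
2. Observable constraints: one x-axis crossing is at x = 0; the y-axis gridline crossings are at y ∈ {-2, 0}.
3. Assembling these constraints gives the stated polynomial.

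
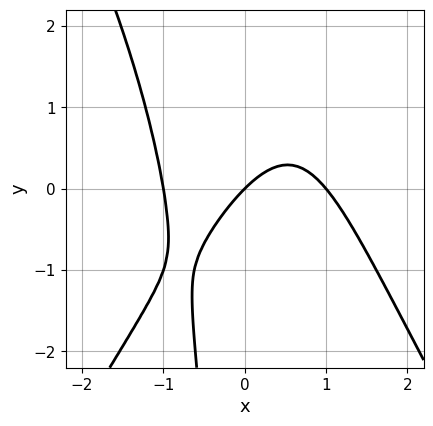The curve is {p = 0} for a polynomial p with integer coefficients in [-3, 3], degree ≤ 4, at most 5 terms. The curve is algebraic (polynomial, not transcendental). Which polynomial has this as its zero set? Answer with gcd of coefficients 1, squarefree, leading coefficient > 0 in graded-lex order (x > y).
3*x^3 - x*y^2 + 2*x*y - 3*x + 3*y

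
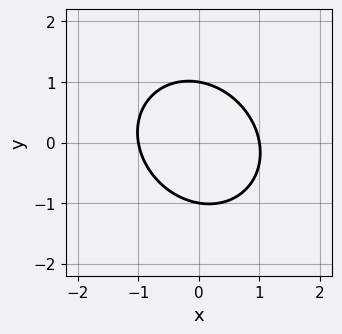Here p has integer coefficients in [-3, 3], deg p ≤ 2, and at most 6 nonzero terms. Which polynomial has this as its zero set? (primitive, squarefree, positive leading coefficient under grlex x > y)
3*x^2 + x*y + 3*y^2 - 3

1. deg p = 2. No degree-1 curve has this shape.
2. Observable constraints: the x-axis gridline crossings are at x ∈ {-1, 1}; the y-axis gridline crossings are at y ∈ {-1, 1}.
3. Matching integer coefficients to the picture gives p.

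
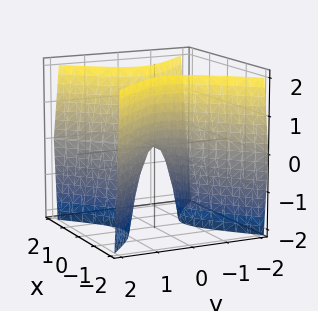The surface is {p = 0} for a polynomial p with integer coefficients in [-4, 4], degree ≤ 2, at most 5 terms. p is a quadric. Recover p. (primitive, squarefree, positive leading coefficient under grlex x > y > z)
3*x^2 - 3*y^2 - z

The degree is 2 — a saddle surface; a quadric.
Symmetries: the x ↦ −x reflection is a symmetry, so x appears only in even powers; mirror symmetry y ↦ −y ⇒ only even powers of y.
Against the integer gridlines: it meets the y-axis at y = 0 (among the integer gridlines); one x-axis crossing is at x = 0; it crosses the z-axis at the gridline z = 0.
The integer polynomial consistent with all of this is the stated p.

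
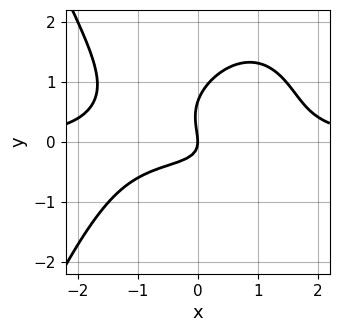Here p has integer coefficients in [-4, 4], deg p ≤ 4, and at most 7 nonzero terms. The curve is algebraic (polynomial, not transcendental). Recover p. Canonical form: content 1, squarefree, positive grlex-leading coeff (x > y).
deg p = 4.
Observable constraints: it meets the y-axis at y = 0 (among the integer gridlines); it crosses the x-axis at the gridline x = 0.
Assembling these constraints gives the stated polynomial.

2*x^3*y + 3*y^3 - 3*x*y - 2*y^2 - 2*x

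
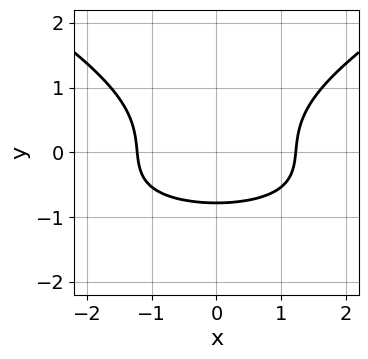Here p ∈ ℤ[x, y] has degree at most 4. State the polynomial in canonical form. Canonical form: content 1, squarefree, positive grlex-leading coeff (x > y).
x^2*y - 3*y^3 + 2*x^2 - 2*y - 3

deg p = 3. A generic line meets the curve in up to 3 points.
Symmetries: mirror symmetry x ↦ −x ⇒ only even powers of x.
Putting this together gives p.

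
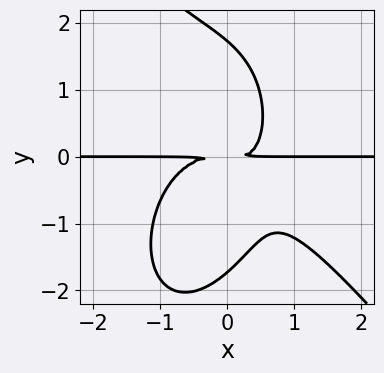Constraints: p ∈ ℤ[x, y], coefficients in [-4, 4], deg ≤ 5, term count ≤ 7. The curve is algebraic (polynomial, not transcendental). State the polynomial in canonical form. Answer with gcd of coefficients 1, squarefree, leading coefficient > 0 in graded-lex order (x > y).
1. Degree: no degree-3 curve has this shape, so deg p = 4.
2. From the visible intercepts: every point of the x-axis in the box is on the curve.
3. Putting this together gives p.

3*x^3*y + x^2*y^2 + y^4 + 3*x*y^2 - 3*y^2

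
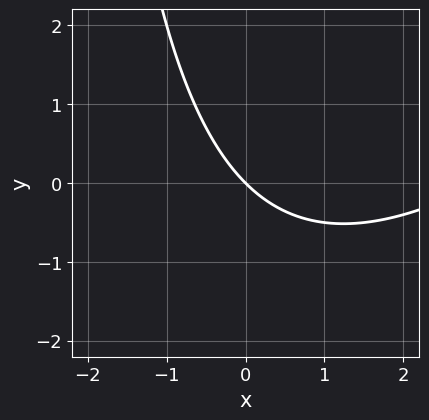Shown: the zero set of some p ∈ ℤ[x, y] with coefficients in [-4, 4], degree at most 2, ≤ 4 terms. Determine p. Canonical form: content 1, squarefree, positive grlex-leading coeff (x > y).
x^2 - x*y - 3*x - 3*y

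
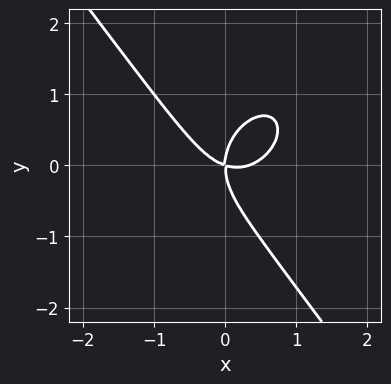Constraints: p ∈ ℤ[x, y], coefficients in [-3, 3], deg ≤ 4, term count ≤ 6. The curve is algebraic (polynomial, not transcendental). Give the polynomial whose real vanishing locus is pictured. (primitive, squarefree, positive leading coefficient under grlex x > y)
The degree is 3 — the shape is more complex than any degree-2 curve.
Checking where it meets the axes: it meets the x-axis at x = 0 (among the integer gridlines); one y-axis crossing is at y = 0.
The integer polynomial consistent with all of this is the stated p.

3*x^3 + x*y^2 + 2*y^3 - x^2 - 3*x*y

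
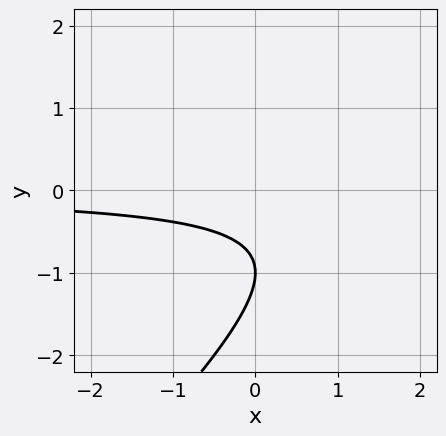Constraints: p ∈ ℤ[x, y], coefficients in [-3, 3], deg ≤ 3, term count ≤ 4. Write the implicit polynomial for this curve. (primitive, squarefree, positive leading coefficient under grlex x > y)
First, the degree is 2 — a generic line meets the curve in up to 2 points.
Then, checking where it meets the axes: it misses every integer gridline on the x-axis; it meets the y-axis at y = -1 (among the integer gridlines).
Finally, putting this together gives p.

x*y - y^2 - 2*y - 1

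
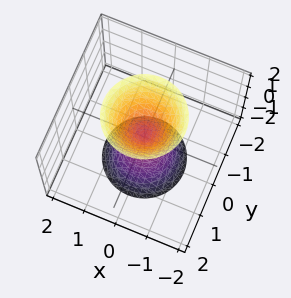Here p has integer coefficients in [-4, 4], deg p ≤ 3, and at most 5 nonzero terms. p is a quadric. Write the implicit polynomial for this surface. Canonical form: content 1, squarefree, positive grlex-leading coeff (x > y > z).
1. I count 2 distinct pieces. Treating them together as one polynomial.
2. The degree is 2 — a double cone through the origin; a quadric.
3. Symmetry: every cross-section ⟂ z is a circle, so x, y appear only via x² + y²; it's symmetric under z → −z, forcing even powers of z.
4. Observable constraints: a circular section at z = -1 has radius between 0 and 1; it crosses the z-axis at the gridline z = 0.
5. Together with the visible shape, these determine p as stated.

3*x^2 + 3*y^2 - z^2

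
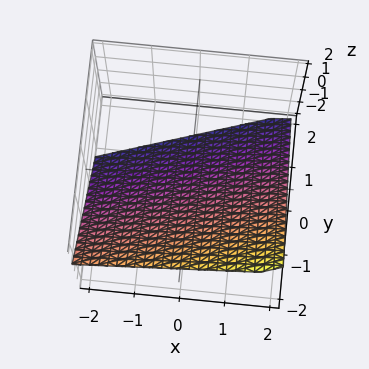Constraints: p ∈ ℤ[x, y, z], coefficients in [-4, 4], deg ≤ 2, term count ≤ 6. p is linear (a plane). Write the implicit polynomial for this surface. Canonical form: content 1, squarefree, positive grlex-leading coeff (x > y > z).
1. Degree: the surface is flat (a plane), so deg p = 1.
2. Checking where it meets the axes: one x-axis crossing is at x = 2.
3. The integer polynomial consistent with all of this is the stated p.

x - 3*y - 3*z - 2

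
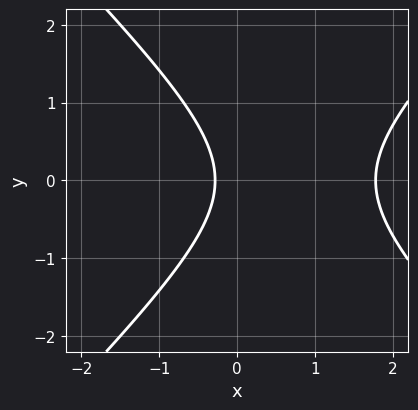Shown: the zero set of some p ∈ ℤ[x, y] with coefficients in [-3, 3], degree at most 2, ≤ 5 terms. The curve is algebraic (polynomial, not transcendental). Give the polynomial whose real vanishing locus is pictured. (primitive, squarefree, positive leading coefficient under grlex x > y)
1. The degree is 2 — no degree-1 curve has this shape.
2. Symmetries: mirror symmetry y ↦ −y ⇒ only even powers of y.
3. Reading off the gridlines: no y-intercept at any integer in the box.
4. Matching integer coefficients to the picture gives p.

2*x^2 - 2*y^2 - 3*x - 1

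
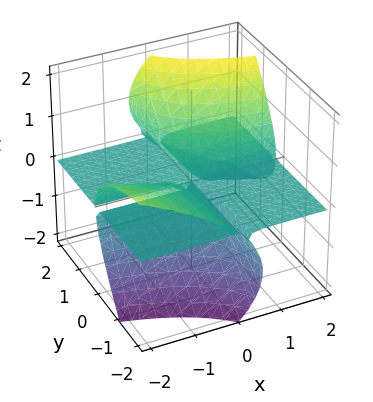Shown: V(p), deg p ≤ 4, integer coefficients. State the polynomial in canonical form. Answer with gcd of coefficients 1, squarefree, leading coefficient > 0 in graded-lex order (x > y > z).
x*y*z + y*z^2 - z^3

First, there are 2 components. They look like related sheets of one shape, so recover p as a whole.
Then, degree: no degree-2 surface has this shape, so deg p = 3.
Then, checking where it meets the axes: every point of the x-axis in the box is on the surface; the visible y-axis segment lies entirely on the surface; it crosses the z-axis at the gridline z = 0.
Finally, assembling these constraints gives the stated polynomial.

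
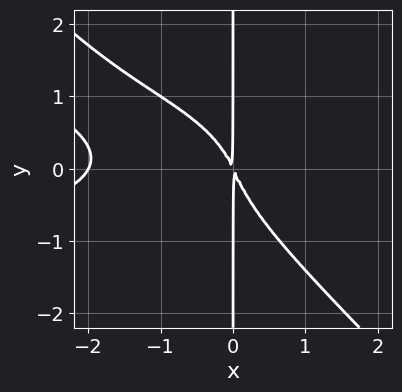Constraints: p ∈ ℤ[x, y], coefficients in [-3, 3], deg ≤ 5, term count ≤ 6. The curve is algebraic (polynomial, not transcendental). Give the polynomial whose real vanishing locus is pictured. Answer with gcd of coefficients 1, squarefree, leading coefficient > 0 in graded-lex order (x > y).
1. The degree is 4 — the shape is more complex than any degree-3 curve.
2. From the axis intercepts and sections: it meets the x-axis at x = -2 (among the integer gridlines); the visible y-axis segment lies entirely on the curve.
3. The integer polynomial consistent with all of this is the stated p.

2*x^2*y^2 + 2*x*y^3 + x^3 + 2*x^2 + x*y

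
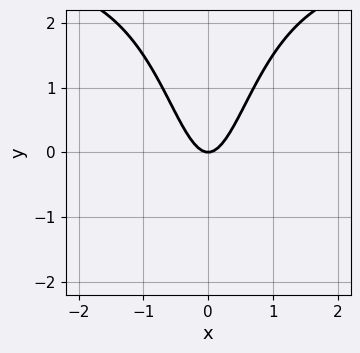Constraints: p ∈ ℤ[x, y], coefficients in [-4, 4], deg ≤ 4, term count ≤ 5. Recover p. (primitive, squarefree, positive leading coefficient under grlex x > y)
x^2*y - 3*x^2 + y

1. deg p = 3.
2. Symmetries: mirror symmetry x ↦ −x ⇒ only even powers of x.
3. Reading off the gridlines: it meets the y-axis at y = 0 (among the integer gridlines); one x-axis crossing is at x = 0.
4. The integer polynomial consistent with all of this is the stated p.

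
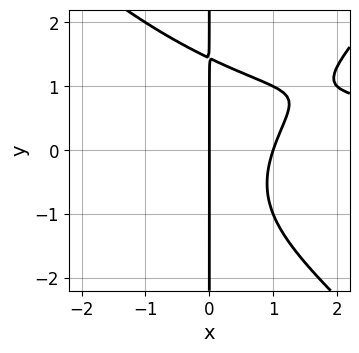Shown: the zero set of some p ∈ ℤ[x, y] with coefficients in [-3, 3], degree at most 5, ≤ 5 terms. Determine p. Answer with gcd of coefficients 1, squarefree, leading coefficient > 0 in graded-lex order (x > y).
First, the degree is 4 — no degree-3 curve has this shape.
Next, reading off the gridlines: among the integer gridlines, it crosses the x-axis at x ∈ {0, 1}; the visible y-axis segment lies entirely on the curve.
Finally, matching integer coefficients to the picture gives p.

x^3*y - x*y^3 - 3*x^2 + 3*x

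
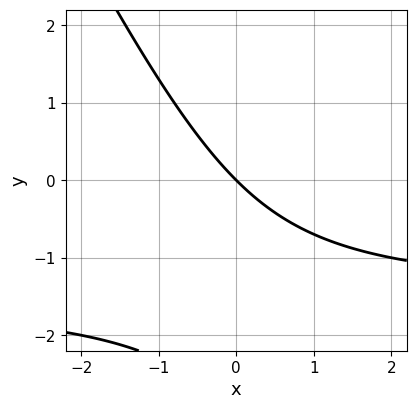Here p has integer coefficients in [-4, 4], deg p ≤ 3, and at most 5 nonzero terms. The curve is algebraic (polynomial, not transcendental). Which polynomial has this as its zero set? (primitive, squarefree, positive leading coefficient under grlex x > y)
2*x*y + y^2 + 3*x + 3*y

deg p = 2.
Observable constraints: it crosses the x-axis at the gridline x = 0; one y-axis crossing is at y = 0.
Solving for integer coefficients yields p as stated.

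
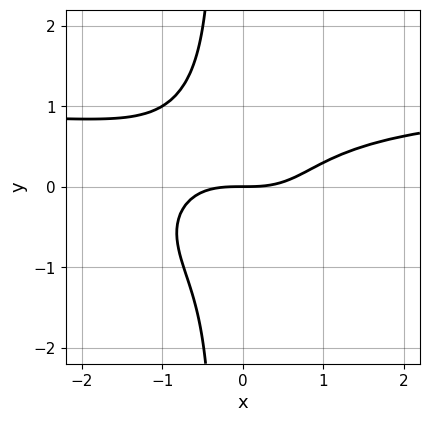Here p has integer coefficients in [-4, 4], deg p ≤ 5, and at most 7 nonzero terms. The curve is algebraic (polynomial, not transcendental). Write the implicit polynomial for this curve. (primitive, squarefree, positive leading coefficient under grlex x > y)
x^3*y + 3*x*y^3 - x^3 + y^3 + 2*y

1. The degree is 4 — the shape is more complex than any degree-3 curve.
2. From the visible intercepts: it meets the x-axis at x = 0 (among the integer gridlines); one y-axis crossing is at y = 0.
3. Matching integer coefficients to the picture gives p.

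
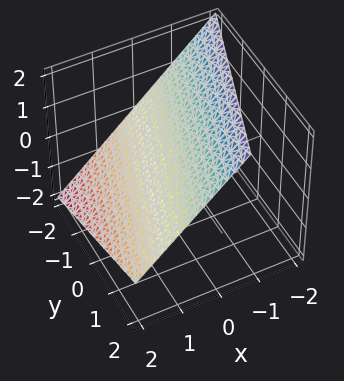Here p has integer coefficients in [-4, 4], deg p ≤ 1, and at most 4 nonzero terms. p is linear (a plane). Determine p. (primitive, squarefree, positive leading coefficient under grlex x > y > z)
3*x - y + 3*z - 2

(a) The degree is 1 — the surface is flat (a plane).
(b) From the axis intercepts and sections: it crosses the y-axis at the gridline y = -2.
(c) These observations pin down the coefficients.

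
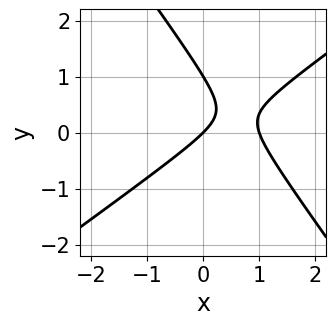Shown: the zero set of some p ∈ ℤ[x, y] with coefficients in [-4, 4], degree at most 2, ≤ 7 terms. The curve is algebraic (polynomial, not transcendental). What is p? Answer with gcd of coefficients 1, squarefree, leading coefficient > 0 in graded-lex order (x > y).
3*x^2 - 2*x*y - 3*y^2 - 3*x + 3*y

Degree: the shape is more complex than any degree-1 curve, so deg p = 2.
Observable constraints: the x-axis gridline crossings are at x ∈ {0, 1}; among the integer gridlines, it crosses the y-axis at y ∈ {0, 1}.
Fitting integer coefficients to these (and the overall shape) gives p.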